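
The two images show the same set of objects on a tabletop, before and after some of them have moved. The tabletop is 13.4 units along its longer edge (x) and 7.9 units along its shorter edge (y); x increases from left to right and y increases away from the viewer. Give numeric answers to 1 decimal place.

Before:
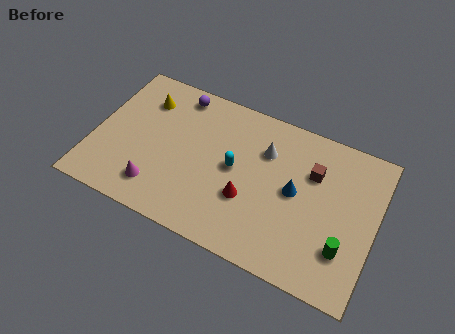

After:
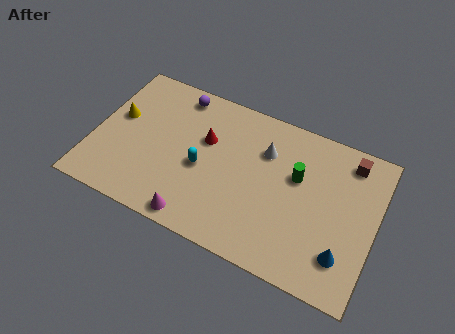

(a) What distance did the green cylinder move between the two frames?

3.7

From (12.1, 2.2) to (9.6, 4.9), the green cylinder covered √(2.5² + 2.7²) ≈ 3.7 units.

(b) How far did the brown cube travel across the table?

2.1

The brown cube was near (10.3, 5.4) before and (11.9, 6.7) after, so it travelled √(1.6² + 1.3²) ≈ 2.1 units.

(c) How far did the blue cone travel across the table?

3.3

From (9.6, 4.1) to (12.1, 1.9), the blue cone covered √(2.5² + 2.2²) ≈ 3.3 units.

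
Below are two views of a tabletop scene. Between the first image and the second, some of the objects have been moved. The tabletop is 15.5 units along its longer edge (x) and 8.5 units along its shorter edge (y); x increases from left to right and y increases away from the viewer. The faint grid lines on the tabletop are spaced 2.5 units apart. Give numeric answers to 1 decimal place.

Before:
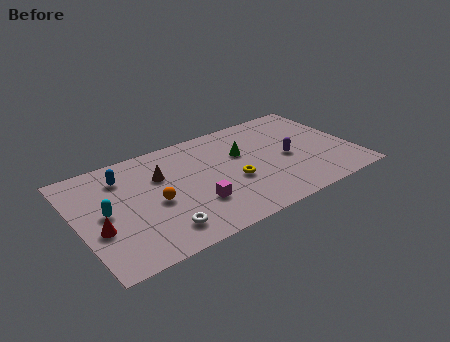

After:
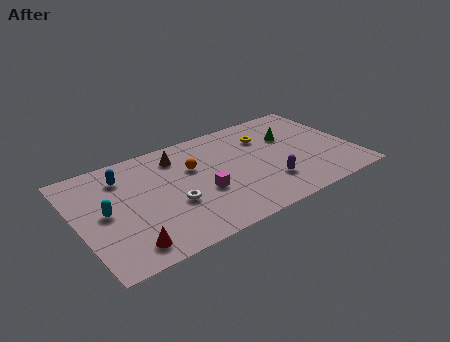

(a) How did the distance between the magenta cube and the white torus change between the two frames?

-0.6

Before: roughly 2.3 units apart; after: 1.7. That's 0.6 units closer together.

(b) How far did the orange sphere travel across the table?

2.9

The orange sphere moved from about (4.2, 3.8) to (6.6, 5.5), a distance of √(2.4² + 1.7²) ≈ 2.9.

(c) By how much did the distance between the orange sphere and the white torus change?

+0.5

They were about 2.2 units apart before and 2.7 after — 0.5 units further apart.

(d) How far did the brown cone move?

1.6

From (4.8, 5.7) to (5.9, 6.8), the brown cone covered √(1.1² + 1.1²) ≈ 1.6 units.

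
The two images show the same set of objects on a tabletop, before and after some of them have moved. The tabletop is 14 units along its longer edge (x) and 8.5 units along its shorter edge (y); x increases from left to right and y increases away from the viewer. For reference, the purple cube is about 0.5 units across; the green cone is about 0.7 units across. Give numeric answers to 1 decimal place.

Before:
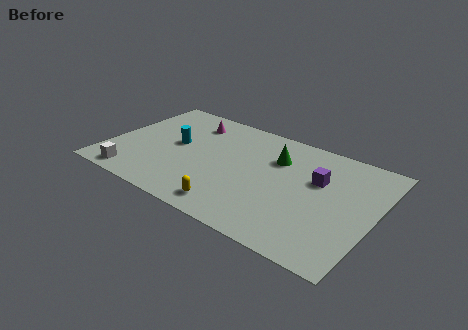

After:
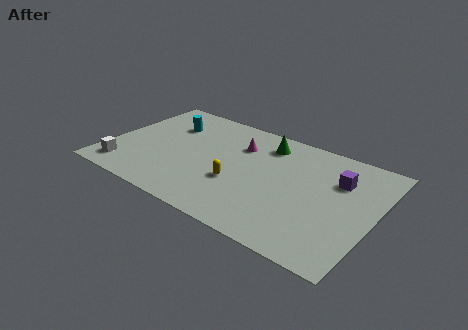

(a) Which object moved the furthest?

the magenta cone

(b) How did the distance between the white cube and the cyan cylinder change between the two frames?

+1.0

The distance was about 3.9 in the first image and 4.9 in the second, so they moved 1.0 units further apart.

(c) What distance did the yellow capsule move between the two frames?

1.9

From (7.1, 1.2) to (7.0, 3.1), the yellow capsule covered √(0.1² + 1.9²) ≈ 1.9 units.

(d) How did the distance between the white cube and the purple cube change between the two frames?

+1.5

The distance was about 10.1 in the first image and 11.6 in the second, so they moved 1.5 units further apart.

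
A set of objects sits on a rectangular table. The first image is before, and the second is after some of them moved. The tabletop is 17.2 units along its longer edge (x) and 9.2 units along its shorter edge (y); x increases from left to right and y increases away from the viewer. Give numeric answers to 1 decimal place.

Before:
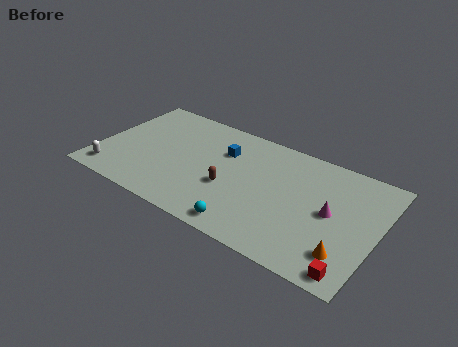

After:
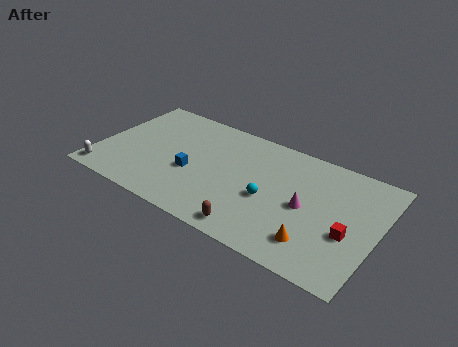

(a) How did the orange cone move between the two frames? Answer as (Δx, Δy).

(-1.8, -0.1)

The orange cone started near (15.6, 2.1) and ended near (13.8, 2.0).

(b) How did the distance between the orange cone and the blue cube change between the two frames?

-1.1

Before: roughly 9.2 units apart; after: 8.1. That's 1.1 units closer together.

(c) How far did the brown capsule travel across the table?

3.1

The brown capsule was near (8.3, 3.6) before and (10.2, 1.1) after, so it travelled √(1.9² + 2.5²) ≈ 3.1 units.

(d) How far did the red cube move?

2.6

The red cube moved from about (16.1, 1.0) to (15.6, 3.6), a distance of √(0.5² + 2.6²) ≈ 2.6.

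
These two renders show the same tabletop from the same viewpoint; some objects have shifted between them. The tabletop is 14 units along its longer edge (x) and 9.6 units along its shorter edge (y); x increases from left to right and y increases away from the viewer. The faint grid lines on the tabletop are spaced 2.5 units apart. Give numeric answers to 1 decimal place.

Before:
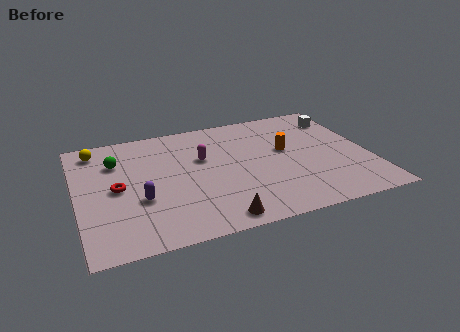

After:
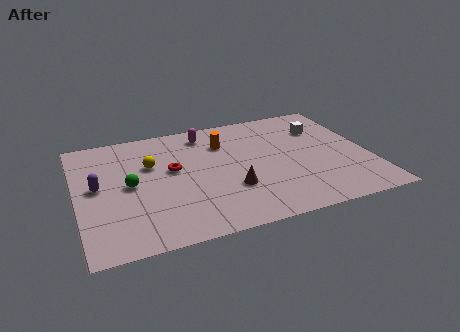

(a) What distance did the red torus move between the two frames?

2.8

From (1.9, 4.7) to (4.6, 5.5), the red torus covered √(2.7² + 0.8²) ≈ 2.8 units.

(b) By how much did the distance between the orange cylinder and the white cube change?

+1.2

They were about 3.6 units apart before and 4.8 after — 1.2 units further apart.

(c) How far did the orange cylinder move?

3.3

The orange cylinder was near (10.1, 5.5) before and (7.2, 7.0) after, so it travelled √(2.9² + 1.5²) ≈ 3.3 units.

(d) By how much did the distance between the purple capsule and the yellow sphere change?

-2.2

Before: roughly 5.0 units apart; after: 2.8. That's 2.2 units closer together.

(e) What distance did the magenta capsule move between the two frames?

2.1

The magenta capsule was near (6.1, 6.0) before and (6.4, 8.1) after, so it travelled √(0.3² + 2.1²) ≈ 2.1 units.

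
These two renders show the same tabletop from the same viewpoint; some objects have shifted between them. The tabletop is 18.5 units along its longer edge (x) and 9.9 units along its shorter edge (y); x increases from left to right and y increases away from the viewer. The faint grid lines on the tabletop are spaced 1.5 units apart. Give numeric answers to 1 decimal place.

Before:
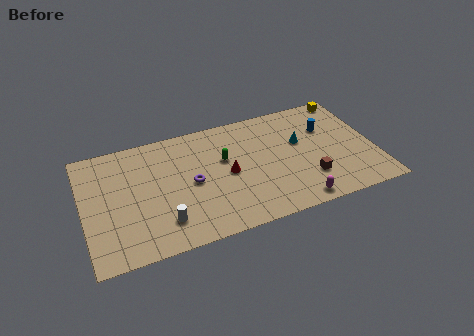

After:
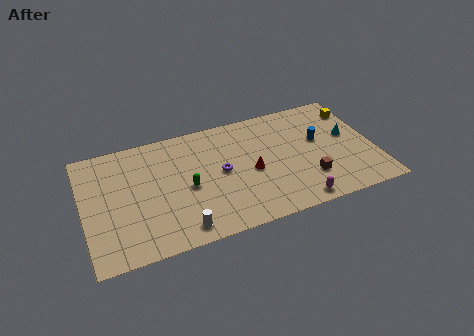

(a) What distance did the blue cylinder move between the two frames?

1.1

The blue cylinder moved from about (15.7, 6.7) to (15.1, 5.8), a distance of √(0.6² + 0.9²) ≈ 1.1.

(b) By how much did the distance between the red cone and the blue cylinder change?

-2.2

The distance was about 6.9 in the first image and 4.7 in the second, so they moved 2.2 units closer together.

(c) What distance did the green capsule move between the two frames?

3.0

The green capsule moved from about (9.0, 6.1) to (6.5, 4.5), a distance of √(2.5² + 1.6²) ≈ 3.0.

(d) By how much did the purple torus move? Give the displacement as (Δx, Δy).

(1.9, 0.3)

The purple torus started near (6.8, 4.8) and ended near (8.7, 5.1).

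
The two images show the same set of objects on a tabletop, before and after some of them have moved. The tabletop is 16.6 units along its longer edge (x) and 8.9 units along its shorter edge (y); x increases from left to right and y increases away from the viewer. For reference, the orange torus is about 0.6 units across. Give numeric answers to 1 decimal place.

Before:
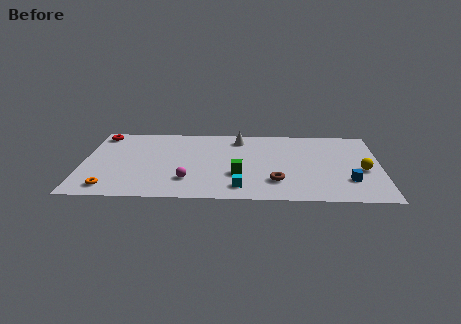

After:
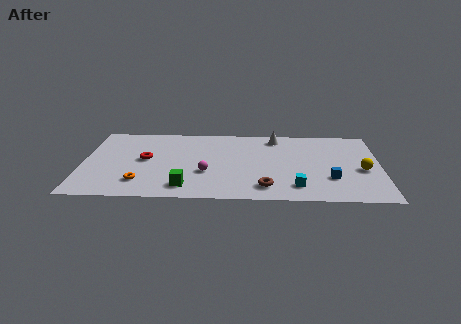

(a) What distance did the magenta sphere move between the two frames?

1.3

The magenta sphere was near (5.9, 2.3) before and (6.9, 3.2) after, so it travelled √(1.0² + 0.9²) ≈ 1.3 units.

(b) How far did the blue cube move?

1.0

The blue cube moved from about (14.8, 2.5) to (13.8, 2.7), a distance of √(1.0² + 0.2²) ≈ 1.0.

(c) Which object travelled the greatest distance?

the red torus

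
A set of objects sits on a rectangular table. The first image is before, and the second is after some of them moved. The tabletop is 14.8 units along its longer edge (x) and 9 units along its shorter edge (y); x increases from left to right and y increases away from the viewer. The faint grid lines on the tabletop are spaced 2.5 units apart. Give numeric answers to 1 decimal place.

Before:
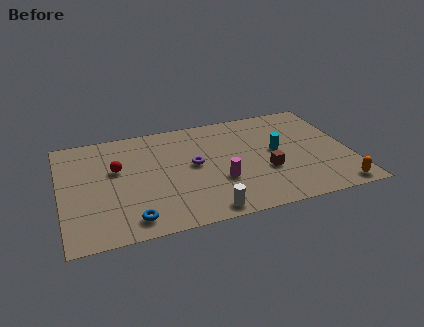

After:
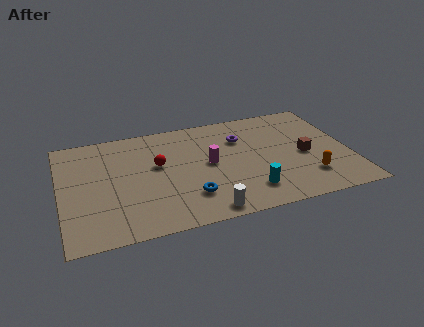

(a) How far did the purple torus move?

3.1

The purple torus was near (6.8, 4.8) before and (9.4, 6.4) after, so it travelled √(2.6² + 1.6²) ≈ 3.1 units.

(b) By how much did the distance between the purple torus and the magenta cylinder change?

+0.4

Before: roughly 2.1 units apart; after: 2.5. That's 0.4 units further apart.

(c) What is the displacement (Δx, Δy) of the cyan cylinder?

(-1.7, -2.9)

The cyan cylinder was at about (11.1, 4.8) and moved to about (9.4, 1.9).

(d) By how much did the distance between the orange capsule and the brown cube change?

-2.3

They were about 4.2 units apart before and 1.9 after — 2.3 units closer together.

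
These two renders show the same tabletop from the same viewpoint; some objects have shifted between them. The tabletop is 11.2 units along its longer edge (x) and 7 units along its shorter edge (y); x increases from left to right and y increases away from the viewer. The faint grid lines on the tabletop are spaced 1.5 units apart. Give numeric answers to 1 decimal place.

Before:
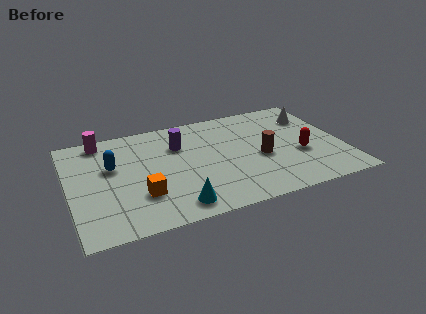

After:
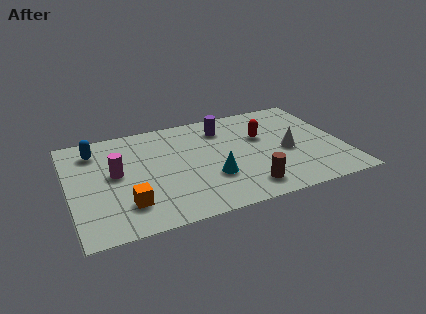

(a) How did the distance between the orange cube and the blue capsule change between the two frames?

+1.6

The distance was about 2.4 in the first image and 4.0 in the second, so they moved 1.6 units further apart.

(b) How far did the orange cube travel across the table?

0.7

The orange cube was near (2.8, 2.1) before and (2.2, 1.7) after, so it travelled √(0.6² + 0.4²) ≈ 0.7 units.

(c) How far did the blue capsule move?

1.4

The blue capsule was near (1.8, 4.3) before and (1.2, 5.6) after, so it travelled √(0.6² + 1.3²) ≈ 1.4 units.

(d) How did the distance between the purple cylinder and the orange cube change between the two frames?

+2.4

They were about 3.3 units apart before and 5.7 after — 2.4 units further apart.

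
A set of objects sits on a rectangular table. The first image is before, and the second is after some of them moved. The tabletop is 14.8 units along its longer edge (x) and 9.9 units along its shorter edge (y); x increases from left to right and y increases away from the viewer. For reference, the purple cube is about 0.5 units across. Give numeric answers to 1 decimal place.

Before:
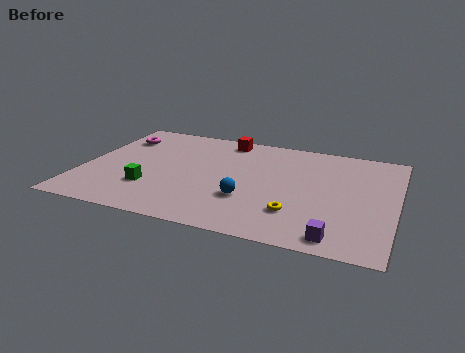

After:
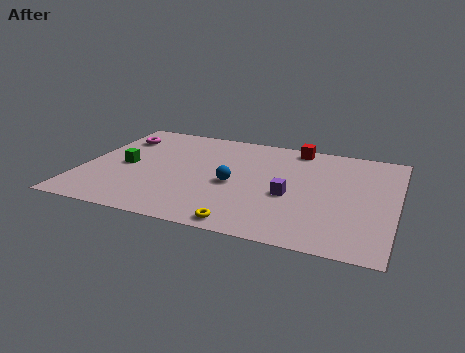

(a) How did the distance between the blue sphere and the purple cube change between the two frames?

-2.1

They were about 4.8 units apart before and 2.7 after — 2.1 units closer together.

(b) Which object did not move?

the magenta torus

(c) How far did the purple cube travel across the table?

3.8

The purple cube was near (12.3, 1.1) before and (9.9, 4.1) after, so it travelled √(2.4² + 3.0²) ≈ 3.8 units.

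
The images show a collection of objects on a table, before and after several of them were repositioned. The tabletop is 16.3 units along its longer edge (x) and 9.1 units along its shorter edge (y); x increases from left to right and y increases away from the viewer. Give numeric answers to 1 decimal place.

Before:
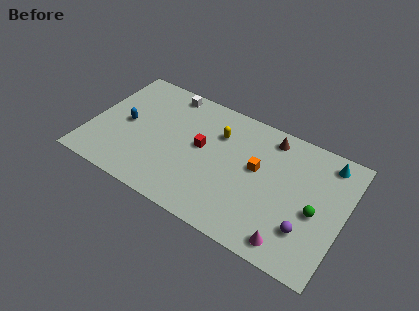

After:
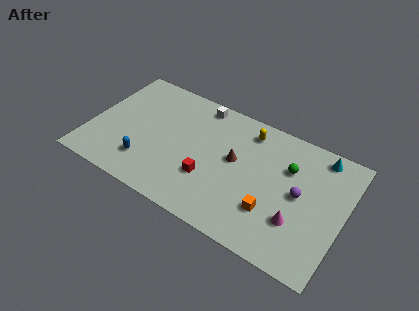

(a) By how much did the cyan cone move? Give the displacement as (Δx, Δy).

(-0.5, 0.2)

From the two frames, the cyan cone sits at roughly (14.9, 7.8) before and (14.4, 8.0) after.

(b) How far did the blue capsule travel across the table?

2.9

The blue capsule was near (2.2, 4.5) before and (3.9, 2.2) after, so it travelled √(1.7² + 2.3²) ≈ 2.9 units.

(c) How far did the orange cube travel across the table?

2.8

The orange cube moved from about (10.7, 5.2) to (12.0, 2.7), a distance of √(1.3² + 2.5²) ≈ 2.8.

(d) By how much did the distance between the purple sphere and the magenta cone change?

+0.4

The distance was about 1.5 in the first image and 1.9 in the second, so they moved 0.4 units further apart.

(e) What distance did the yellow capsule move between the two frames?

2.1

The yellow capsule was near (8.0, 6.5) before and (9.8, 7.6) after, so it travelled √(1.8² + 1.1²) ≈ 2.1 units.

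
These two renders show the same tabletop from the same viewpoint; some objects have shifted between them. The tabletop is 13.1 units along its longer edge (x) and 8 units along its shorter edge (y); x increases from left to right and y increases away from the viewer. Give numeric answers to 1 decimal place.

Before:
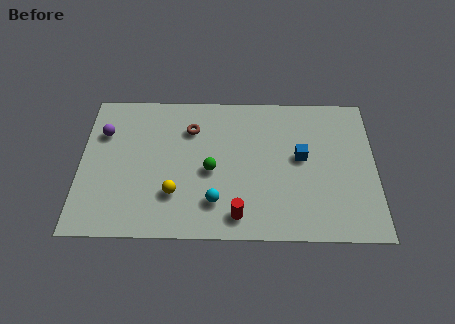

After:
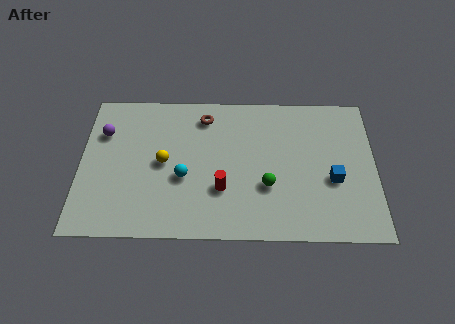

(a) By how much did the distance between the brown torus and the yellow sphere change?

-0.5

The distance was about 3.7 in the first image and 3.2 in the second, so they moved 0.5 units closer together.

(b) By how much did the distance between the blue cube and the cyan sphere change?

+2.1

Before: roughly 4.5 units apart; after: 6.6. That's 2.1 units further apart.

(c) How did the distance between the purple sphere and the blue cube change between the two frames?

+1.6

They were about 8.9 units apart before and 10.5 after — 1.6 units further apart.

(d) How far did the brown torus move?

0.9

The brown torus moved from about (4.9, 5.9) to (5.5, 6.6), a distance of √(0.6² + 0.7²) ≈ 0.9.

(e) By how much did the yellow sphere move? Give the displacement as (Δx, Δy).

(-0.5, 1.7)

The yellow sphere started near (4.2, 2.3) and ended near (3.7, 4.0).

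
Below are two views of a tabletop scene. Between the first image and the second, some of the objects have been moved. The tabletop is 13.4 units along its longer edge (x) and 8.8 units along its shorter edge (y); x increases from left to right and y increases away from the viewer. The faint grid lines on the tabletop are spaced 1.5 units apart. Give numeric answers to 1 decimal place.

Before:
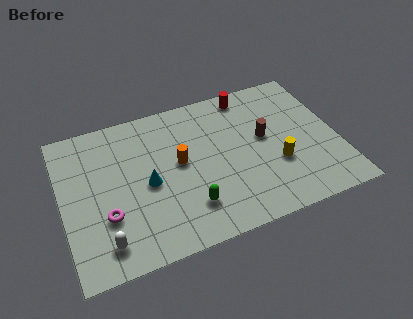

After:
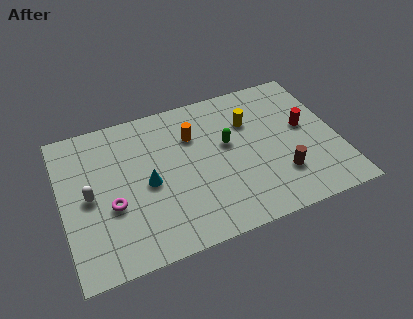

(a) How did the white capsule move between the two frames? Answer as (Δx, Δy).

(-0.5, 2.8)

From the two frames, the white capsule sits at roughly (1.8, 1.5) before and (1.3, 4.3) after.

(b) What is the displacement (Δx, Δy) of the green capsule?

(2.2, 3.0)

From the two frames, the green capsule sits at roughly (5.9, 2.1) before and (8.1, 5.1) after.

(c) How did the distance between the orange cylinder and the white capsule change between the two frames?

+0.4

They were about 5.1 units apart before and 5.5 after — 0.4 units further apart.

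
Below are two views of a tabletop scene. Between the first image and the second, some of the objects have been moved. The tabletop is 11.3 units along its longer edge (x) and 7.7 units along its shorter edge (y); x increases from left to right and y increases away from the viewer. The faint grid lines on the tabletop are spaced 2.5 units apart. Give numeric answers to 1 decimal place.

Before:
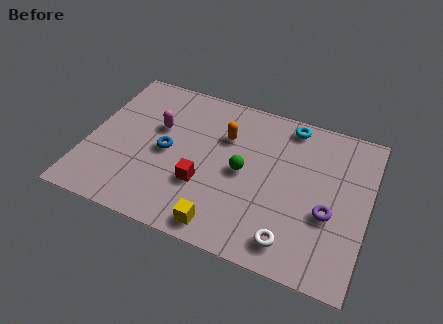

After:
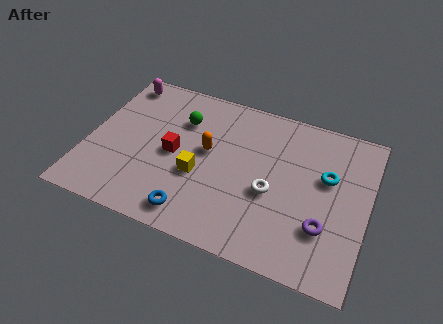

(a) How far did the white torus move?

2.2

The white torus was near (8.5, 1.2) before and (7.5, 3.2) after, so it travelled √(1.0² + 2.0²) ≈ 2.2 units.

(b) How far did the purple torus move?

0.7

The purple torus was near (9.8, 3.0) before and (9.7, 2.3) after, so it travelled √(0.1² + 0.7²) ≈ 0.7 units.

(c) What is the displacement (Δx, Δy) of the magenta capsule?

(-1.8, 1.9)

The magenta capsule started near (2.7, 4.8) and ended near (0.9, 6.7).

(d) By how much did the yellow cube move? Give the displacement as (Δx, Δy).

(-1.2, 2.1)

The yellow cube was at about (5.8, 0.9) and moved to about (4.6, 3.0).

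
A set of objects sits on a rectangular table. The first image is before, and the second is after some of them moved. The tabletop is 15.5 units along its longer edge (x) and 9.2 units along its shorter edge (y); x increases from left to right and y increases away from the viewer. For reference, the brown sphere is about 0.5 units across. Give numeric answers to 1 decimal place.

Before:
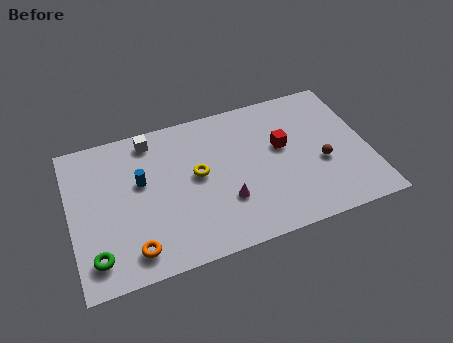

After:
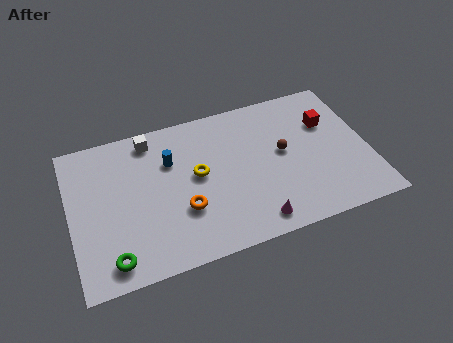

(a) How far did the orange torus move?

3.1

The orange torus was near (3.0, 1.5) before and (5.7, 3.1) after, so it travelled √(2.7² + 1.6²) ≈ 3.1 units.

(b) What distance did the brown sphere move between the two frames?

2.3

The brown sphere moved from about (13.0, 3.7) to (11.1, 5.0), a distance of √(1.9² + 1.3²) ≈ 2.3.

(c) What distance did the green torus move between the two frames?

0.9

The green torus moved from about (1.1, 1.7) to (1.9, 1.3), a distance of √(0.8² + 0.4²) ≈ 0.9.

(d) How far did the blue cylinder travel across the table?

1.8

From (3.7, 5.5) to (5.3, 6.3), the blue cylinder covered √(1.6² + 0.8²) ≈ 1.8 units.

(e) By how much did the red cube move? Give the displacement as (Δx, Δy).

(2.5, 0.8)

From the two frames, the red cube sits at roughly (11.1, 5.4) before and (13.6, 6.2) after.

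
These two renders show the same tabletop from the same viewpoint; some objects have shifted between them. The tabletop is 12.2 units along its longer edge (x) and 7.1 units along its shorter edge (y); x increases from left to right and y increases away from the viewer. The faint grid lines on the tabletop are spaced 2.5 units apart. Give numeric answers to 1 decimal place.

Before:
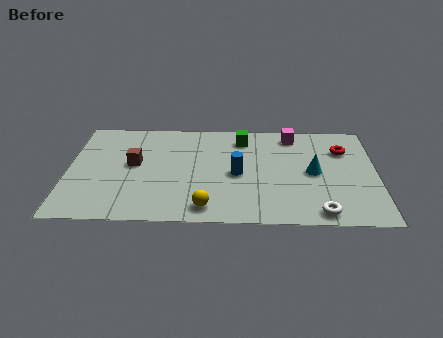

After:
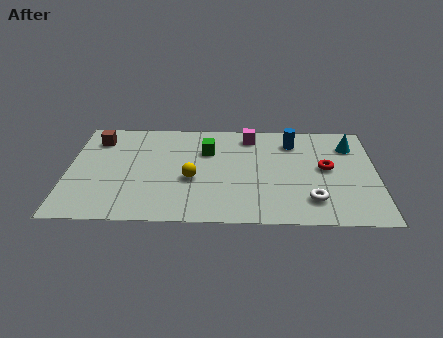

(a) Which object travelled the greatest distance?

the blue cylinder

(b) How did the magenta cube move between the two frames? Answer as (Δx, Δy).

(-1.7, -0.1)

From the two frames, the magenta cube sits at roughly (8.9, 6.1) before and (7.2, 6.0) after.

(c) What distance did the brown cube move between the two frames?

2.3

From (2.6, 3.9) to (1.1, 5.6), the brown cube covered √(1.5² + 1.7²) ≈ 2.3 units.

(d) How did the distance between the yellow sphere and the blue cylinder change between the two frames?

+2.2

They were about 2.6 units apart before and 4.8 after — 2.2 units further apart.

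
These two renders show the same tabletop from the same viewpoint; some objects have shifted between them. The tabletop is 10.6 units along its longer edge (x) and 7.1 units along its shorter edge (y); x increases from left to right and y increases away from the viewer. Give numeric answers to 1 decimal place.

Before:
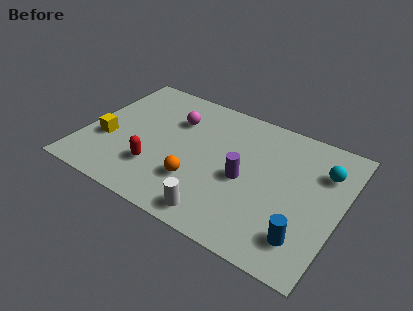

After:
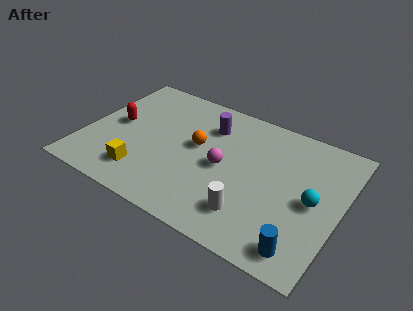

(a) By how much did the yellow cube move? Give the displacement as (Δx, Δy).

(1.7, -1.1)

From the two frames, the yellow cube sits at roughly (1.0, 2.6) before and (2.7, 1.5) after.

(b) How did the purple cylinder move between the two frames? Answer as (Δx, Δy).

(-1.8, 2.1)

The purple cylinder started near (6.7, 3.2) and ended near (4.9, 5.3).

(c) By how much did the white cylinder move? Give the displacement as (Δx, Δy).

(1.2, 0.7)

The white cylinder was at about (6.0, 0.9) and moved to about (7.2, 1.6).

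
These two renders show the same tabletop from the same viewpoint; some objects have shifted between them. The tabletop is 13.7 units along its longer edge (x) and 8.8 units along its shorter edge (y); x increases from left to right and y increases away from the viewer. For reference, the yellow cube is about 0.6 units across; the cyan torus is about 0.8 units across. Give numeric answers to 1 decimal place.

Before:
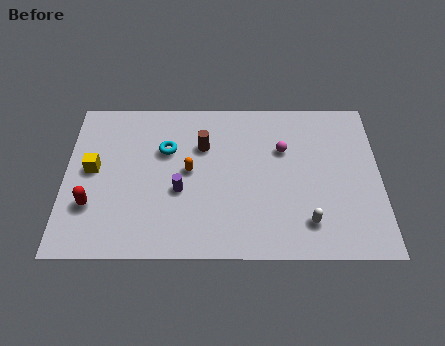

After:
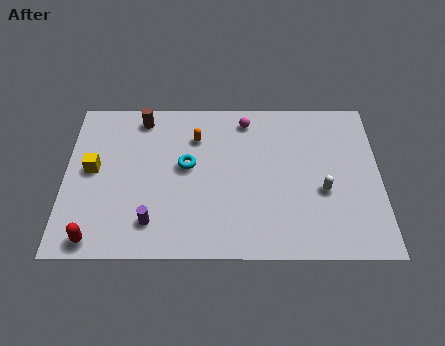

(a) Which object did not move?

the yellow cube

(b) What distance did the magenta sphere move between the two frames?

2.3

The magenta sphere was near (9.5, 5.8) before and (7.9, 7.5) after, so it travelled √(1.6² + 1.7²) ≈ 2.3 units.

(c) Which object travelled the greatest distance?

the brown cylinder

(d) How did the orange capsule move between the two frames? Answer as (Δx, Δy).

(0.3, 1.9)

The orange capsule started near (5.4, 4.6) and ended near (5.7, 6.5).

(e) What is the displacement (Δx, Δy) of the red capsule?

(0.2, -1.8)

The red capsule started near (1.2, 2.7) and ended near (1.4, 0.9).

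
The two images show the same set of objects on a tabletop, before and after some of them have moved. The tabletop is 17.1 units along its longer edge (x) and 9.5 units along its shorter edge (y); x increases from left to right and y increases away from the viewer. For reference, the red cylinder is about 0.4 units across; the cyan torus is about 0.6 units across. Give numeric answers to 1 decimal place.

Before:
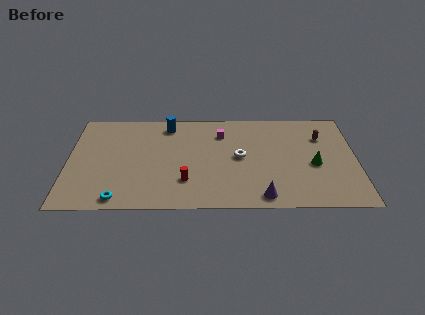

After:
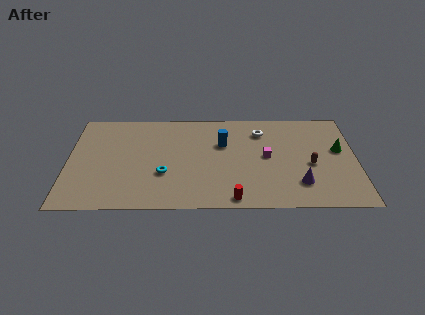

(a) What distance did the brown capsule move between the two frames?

2.8

From (15.1, 6.8) to (14.4, 4.1), the brown capsule covered √(0.7² + 2.7²) ≈ 2.8 units.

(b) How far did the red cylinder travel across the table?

3.3

From (7.0, 2.6) to (9.8, 0.9), the red cylinder covered √(2.8² + 1.7²) ≈ 3.3 units.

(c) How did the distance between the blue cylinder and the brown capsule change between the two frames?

-3.7

The distance was about 9.3 in the first image and 5.6 in the second, so they moved 3.7 units closer together.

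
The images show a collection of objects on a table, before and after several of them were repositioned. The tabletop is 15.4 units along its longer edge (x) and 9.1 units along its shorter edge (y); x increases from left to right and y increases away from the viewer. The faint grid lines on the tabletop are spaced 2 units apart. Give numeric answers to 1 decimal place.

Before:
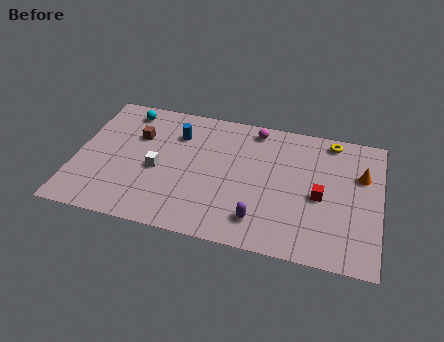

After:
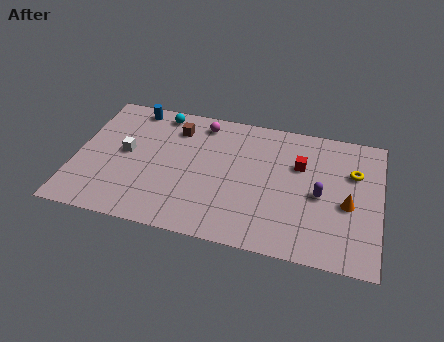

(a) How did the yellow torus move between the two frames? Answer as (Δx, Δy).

(1.2, -2.0)

The yellow torus started near (12.8, 8.1) and ended near (14.0, 6.1).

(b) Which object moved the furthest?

the purple capsule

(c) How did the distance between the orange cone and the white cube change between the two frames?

+0.9

The distance was about 10.4 in the first image and 11.3 in the second, so they moved 0.9 units further apart.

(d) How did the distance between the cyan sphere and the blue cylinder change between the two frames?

-1.5

The distance was about 2.9 in the first image and 1.4 in the second, so they moved 1.5 units closer together.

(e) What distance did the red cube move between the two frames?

2.2

The red cube moved from about (12.4, 4.1) to (11.3, 6.0), a distance of √(1.1² + 1.9²) ≈ 2.2.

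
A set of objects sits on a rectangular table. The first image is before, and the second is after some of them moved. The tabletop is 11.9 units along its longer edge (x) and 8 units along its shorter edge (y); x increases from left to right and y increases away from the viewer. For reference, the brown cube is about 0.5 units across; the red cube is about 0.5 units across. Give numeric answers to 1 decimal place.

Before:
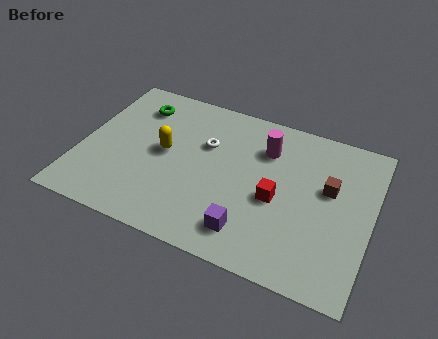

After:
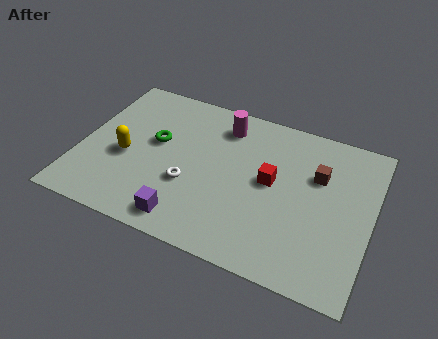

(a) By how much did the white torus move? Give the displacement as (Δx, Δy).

(-0.4, -2.3)

From the two frames, the white torus sits at roughly (5.0, 5.2) before and (4.6, 2.9) after.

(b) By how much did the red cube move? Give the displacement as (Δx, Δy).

(-0.3, 0.8)

From the two frames, the red cube sits at roughly (8.1, 3.5) before and (7.8, 4.3) after.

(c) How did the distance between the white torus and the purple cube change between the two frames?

-2.5

The distance was about 4.3 in the first image and 1.8 in the second, so they moved 2.5 units closer together.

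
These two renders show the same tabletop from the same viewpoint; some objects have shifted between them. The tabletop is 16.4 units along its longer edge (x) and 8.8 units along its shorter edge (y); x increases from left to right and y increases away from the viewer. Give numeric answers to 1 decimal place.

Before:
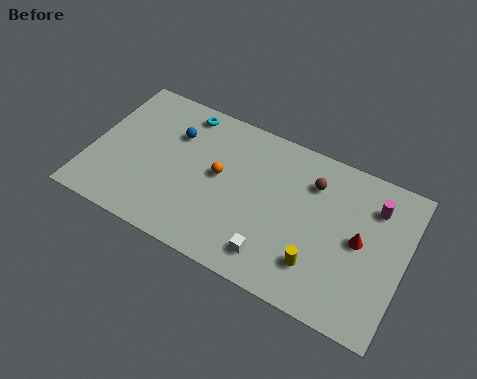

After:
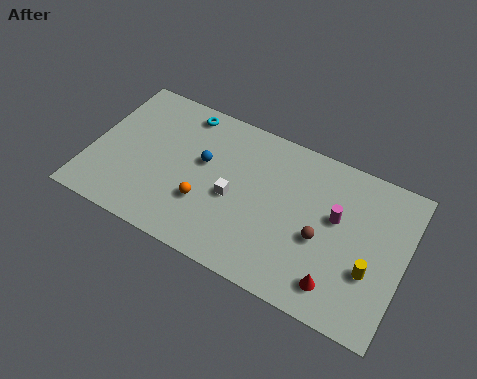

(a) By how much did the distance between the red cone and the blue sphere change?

-1.8

Before: roughly 10.1 units apart; after: 8.3. That's 1.8 units closer together.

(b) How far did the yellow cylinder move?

2.8

From (12.2, 2.2) to (14.8, 3.1), the yellow cylinder covered √(2.6² + 0.9²) ≈ 2.8 units.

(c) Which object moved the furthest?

the white cube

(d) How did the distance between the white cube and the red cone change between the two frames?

+1.1

The distance was about 5.0 in the first image and 6.1 in the second, so they moved 1.1 units further apart.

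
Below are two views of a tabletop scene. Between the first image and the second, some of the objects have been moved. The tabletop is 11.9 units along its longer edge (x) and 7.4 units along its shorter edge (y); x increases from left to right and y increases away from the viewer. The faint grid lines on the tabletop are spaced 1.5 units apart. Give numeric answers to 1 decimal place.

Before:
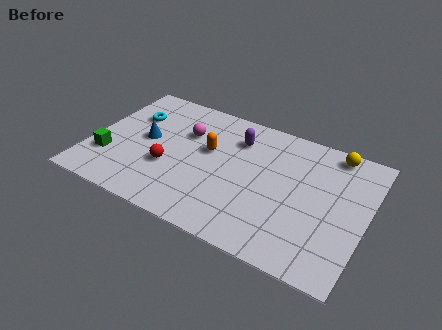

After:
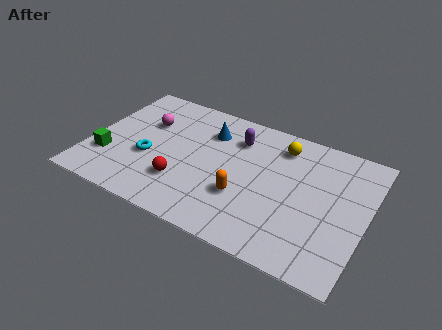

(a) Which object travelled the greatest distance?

the blue cone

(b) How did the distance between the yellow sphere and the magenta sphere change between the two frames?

-0.6

The distance was about 6.5 in the first image and 5.9 in the second, so they moved 0.6 units closer together.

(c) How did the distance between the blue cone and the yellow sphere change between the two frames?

-5.2

The distance was about 8.3 in the first image and 3.1 in the second, so they moved 5.2 units closer together.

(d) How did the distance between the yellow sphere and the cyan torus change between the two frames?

-2.6

Before: roughly 8.8 units apart; after: 6.2. That's 2.6 units closer together.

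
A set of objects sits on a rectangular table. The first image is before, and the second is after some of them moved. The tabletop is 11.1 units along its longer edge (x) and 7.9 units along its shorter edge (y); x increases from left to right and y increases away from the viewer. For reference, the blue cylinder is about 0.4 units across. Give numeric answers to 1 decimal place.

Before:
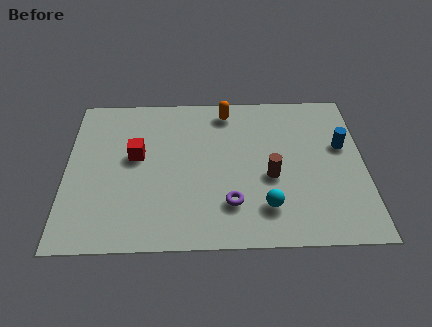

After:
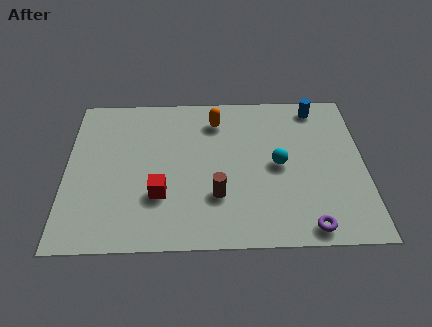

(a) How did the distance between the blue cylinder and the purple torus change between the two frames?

+1.1

Before: roughly 5.0 units apart; after: 6.1. That's 1.1 units further apart.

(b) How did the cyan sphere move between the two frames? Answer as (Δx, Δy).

(0.5, 2.1)

The cyan sphere was at about (7.4, 1.8) and moved to about (7.9, 3.9).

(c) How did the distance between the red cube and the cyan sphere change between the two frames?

-0.9

The distance was about 5.5 in the first image and 4.6 in the second, so they moved 0.9 units closer together.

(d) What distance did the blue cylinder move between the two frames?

2.3

The blue cylinder was near (10.3, 4.8) before and (9.4, 6.9) after, so it travelled √(0.9² + 2.1²) ≈ 2.3 units.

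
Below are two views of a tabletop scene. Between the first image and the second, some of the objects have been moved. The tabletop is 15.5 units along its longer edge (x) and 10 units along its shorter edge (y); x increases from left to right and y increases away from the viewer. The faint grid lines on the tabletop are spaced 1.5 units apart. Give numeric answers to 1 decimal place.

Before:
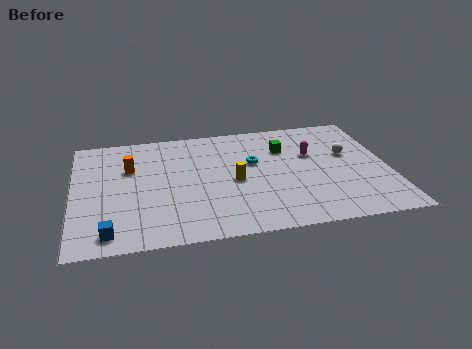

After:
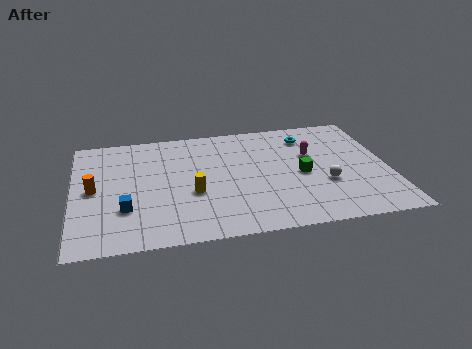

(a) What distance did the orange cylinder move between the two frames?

2.4

The orange cylinder was near (2.8, 6.6) before and (1.0, 5.0) after, so it travelled √(1.8² + 1.6²) ≈ 2.4 units.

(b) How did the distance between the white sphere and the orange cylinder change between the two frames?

+0.6

Before: roughly 10.8 units apart; after: 11.4. That's 0.6 units further apart.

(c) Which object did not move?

the magenta capsule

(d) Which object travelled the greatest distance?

the cyan torus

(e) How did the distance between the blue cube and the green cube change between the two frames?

-1.7

They were about 10.5 units apart before and 8.8 after — 1.7 units closer together.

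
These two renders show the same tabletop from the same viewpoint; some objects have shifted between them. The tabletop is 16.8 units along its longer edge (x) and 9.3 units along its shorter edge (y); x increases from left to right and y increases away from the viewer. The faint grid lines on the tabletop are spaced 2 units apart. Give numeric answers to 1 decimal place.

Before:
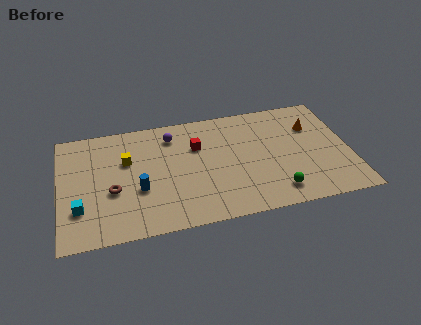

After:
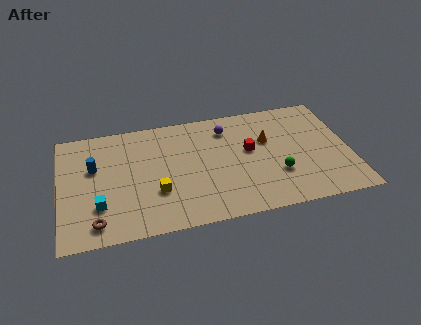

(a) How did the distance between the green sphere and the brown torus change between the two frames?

+1.1

Before: roughly 9.5 units apart; after: 10.6. That's 1.1 units further apart.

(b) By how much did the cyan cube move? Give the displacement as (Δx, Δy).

(1.1, 0.0)

From the two frames, the cyan cube sits at roughly (1.1, 2.7) before and (2.2, 2.7) after.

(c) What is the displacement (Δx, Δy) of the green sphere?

(0.2, 1.4)

The green sphere was at about (12.3, 1.6) and moved to about (12.5, 3.0).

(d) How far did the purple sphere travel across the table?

3.2

The purple sphere was near (6.6, 7.5) before and (9.8, 7.4) after, so it travelled √(3.2² + 0.1²) ≈ 3.2 units.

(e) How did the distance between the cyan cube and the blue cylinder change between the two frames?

-0.4

The distance was about 3.5 in the first image and 3.1 in the second, so they moved 0.4 units closer together.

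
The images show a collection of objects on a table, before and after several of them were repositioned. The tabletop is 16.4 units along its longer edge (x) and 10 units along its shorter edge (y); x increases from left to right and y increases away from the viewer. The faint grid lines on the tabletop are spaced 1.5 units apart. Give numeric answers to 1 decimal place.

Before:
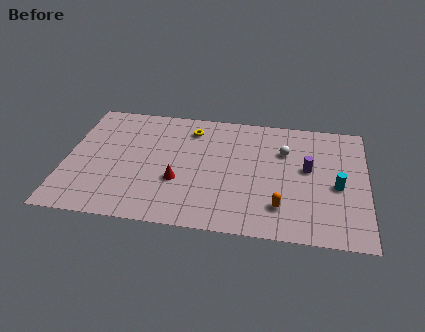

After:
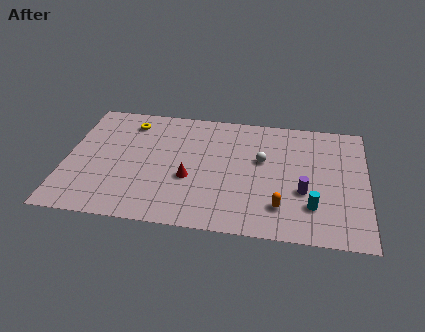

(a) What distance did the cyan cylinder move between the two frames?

2.2

The cyan cylinder was near (14.8, 4.4) before and (13.5, 2.6) after, so it travelled √(1.3² + 1.8²) ≈ 2.2 units.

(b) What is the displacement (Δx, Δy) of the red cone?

(0.6, 0.3)

The red cone started near (6.2, 3.6) and ended near (6.8, 3.9).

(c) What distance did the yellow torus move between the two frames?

3.4

The yellow torus was near (6.7, 8.1) before and (3.3, 8.2) after, so it travelled √(3.4² + 0.1²) ≈ 3.4 units.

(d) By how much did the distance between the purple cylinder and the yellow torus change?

+3.7

They were about 7.0 units apart before and 10.7 after — 3.7 units further apart.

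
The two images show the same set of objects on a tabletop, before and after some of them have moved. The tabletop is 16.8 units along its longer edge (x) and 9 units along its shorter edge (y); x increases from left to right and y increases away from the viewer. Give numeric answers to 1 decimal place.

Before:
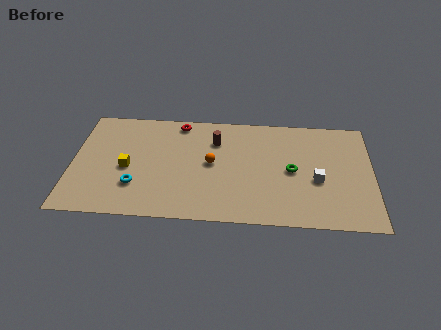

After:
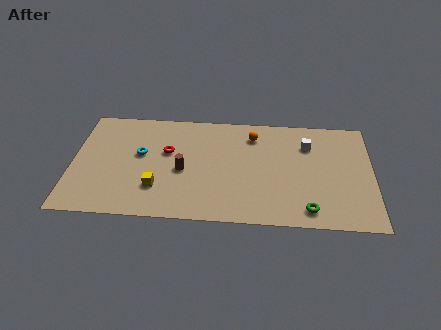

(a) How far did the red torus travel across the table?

2.6

From (5.9, 8.0) to (5.3, 5.5), the red torus covered √(0.6² + 2.5²) ≈ 2.6 units.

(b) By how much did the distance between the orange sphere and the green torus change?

+2.2

They were about 4.5 units apart before and 6.7 after — 2.2 units further apart.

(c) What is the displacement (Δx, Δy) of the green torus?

(0.9, -3.1)

The green torus started near (12.3, 4.4) and ended near (13.2, 1.3).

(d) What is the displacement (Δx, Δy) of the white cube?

(-0.5, 2.9)

From the two frames, the white cube sits at roughly (13.7, 3.7) before and (13.2, 6.6) after.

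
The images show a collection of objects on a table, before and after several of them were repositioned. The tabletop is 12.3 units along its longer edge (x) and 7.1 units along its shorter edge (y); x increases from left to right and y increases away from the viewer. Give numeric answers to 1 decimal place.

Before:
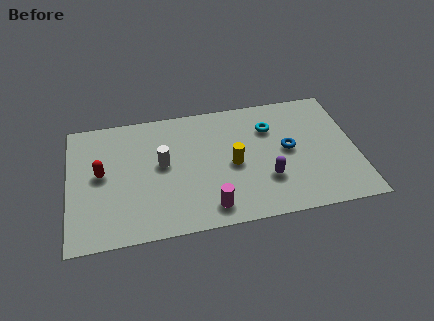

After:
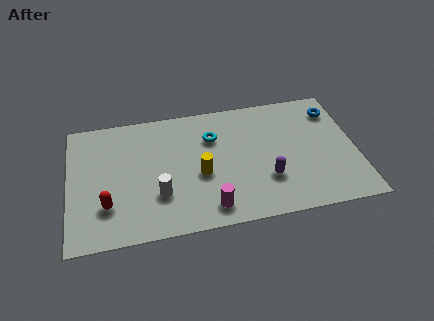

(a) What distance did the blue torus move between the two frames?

2.8

The blue torus moved from about (9.4, 3.7) to (11.5, 5.6), a distance of √(2.1² + 1.9²) ≈ 2.8.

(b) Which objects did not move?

the purple capsule and the magenta cylinder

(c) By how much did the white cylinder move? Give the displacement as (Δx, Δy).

(-0.2, -1.7)

The white cylinder was at about (4.0, 3.9) and moved to about (3.8, 2.2).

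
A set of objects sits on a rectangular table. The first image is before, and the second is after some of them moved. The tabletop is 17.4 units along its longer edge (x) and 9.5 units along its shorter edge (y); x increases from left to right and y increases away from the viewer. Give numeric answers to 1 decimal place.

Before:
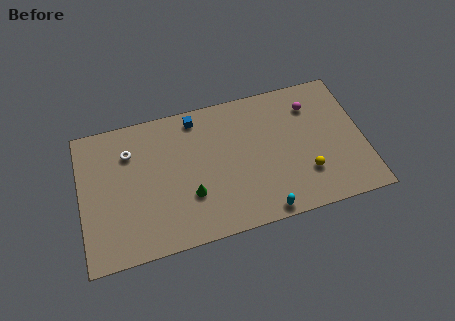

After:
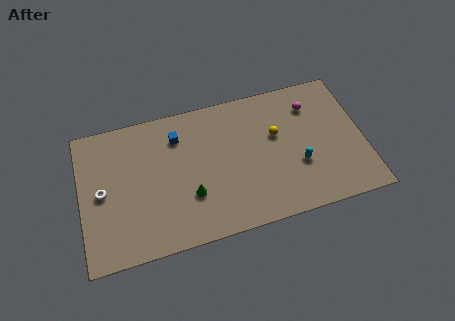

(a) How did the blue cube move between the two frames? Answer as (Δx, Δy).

(-1.2, -1.0)

The blue cube was at about (7.3, 8.3) and moved to about (6.1, 7.3).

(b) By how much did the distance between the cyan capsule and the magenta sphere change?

-3.3

They were about 7.4 units apart before and 4.1 after — 3.3 units closer together.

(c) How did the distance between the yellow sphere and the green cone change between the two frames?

-1.0

They were about 7.1 units apart before and 6.1 after — 1.0 units closer together.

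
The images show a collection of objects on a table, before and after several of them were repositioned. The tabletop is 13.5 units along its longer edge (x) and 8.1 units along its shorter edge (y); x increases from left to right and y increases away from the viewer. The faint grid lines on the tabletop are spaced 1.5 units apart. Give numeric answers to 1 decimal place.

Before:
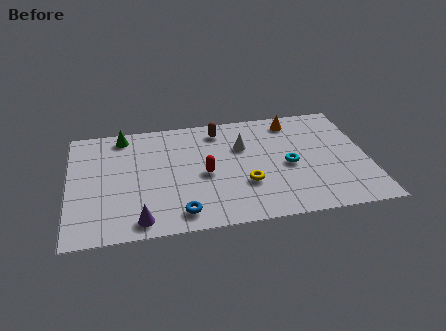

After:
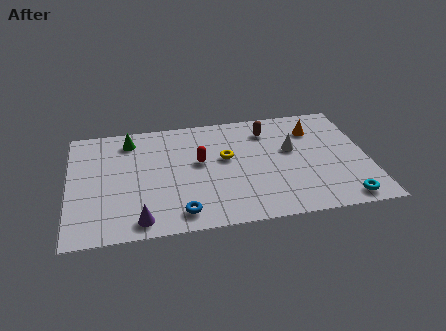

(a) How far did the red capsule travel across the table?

0.9

The red capsule moved from about (6.1, 3.7) to (5.9, 4.6), a distance of √(0.2² + 0.9²) ≈ 0.9.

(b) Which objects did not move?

the purple cone and the blue torus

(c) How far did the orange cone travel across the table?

1.2

From (10.3, 6.9) to (11.2, 6.1), the orange cone covered √(0.9² + 0.8²) ≈ 1.2 units.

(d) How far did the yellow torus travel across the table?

2.2

The yellow torus moved from about (7.9, 2.7) to (7.1, 4.7), a distance of √(0.8² + 2.0²) ≈ 2.2.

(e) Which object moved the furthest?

the cyan torus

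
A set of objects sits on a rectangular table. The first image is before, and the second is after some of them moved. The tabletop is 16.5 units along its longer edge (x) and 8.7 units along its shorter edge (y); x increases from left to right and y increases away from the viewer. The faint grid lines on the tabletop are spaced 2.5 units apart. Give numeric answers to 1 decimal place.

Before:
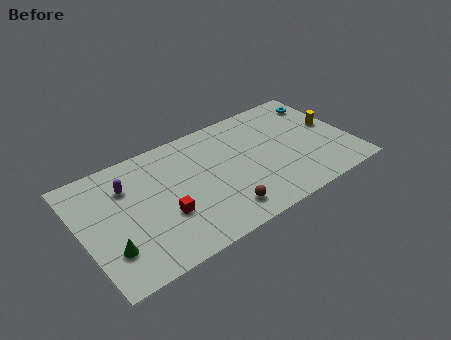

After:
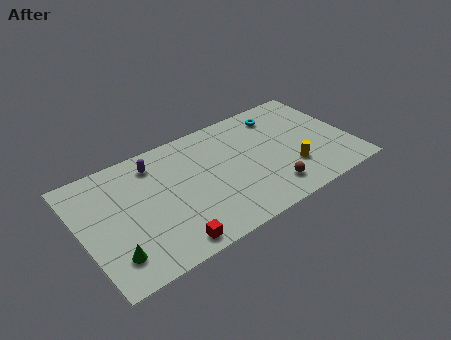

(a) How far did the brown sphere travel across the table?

3.0

The brown sphere was near (8.1, 1.6) before and (11.1, 1.7) after, so it travelled √(3.0² + 0.1²) ≈ 3.0 units.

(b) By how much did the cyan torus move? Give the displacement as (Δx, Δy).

(-2.7, 0.1)

The cyan torus started near (15.4, 7.0) and ended near (12.7, 7.1).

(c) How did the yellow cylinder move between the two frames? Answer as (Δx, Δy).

(-3.0, -2.2)

The yellow cylinder started near (15.6, 4.8) and ended near (12.6, 2.6).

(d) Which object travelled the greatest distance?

the yellow cylinder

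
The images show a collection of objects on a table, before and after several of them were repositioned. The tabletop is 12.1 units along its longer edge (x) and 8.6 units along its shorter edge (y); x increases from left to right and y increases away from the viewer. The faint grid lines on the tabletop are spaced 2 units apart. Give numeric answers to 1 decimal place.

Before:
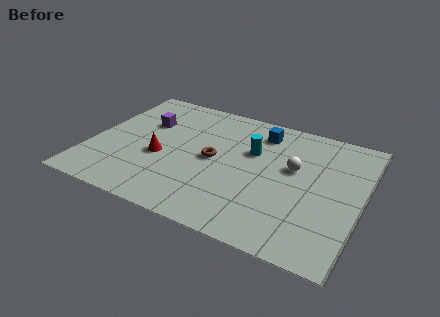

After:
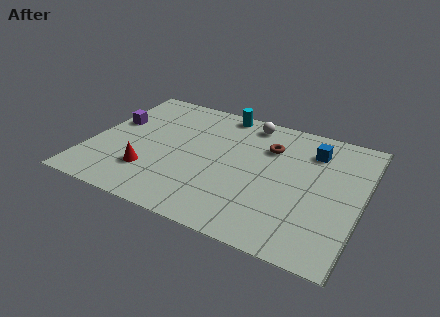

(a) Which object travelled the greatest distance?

the white sphere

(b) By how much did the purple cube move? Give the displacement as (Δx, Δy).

(-1.4, -0.5)

The purple cube started near (2.2, 5.7) and ended near (0.8, 5.2).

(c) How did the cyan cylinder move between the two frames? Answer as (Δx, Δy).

(-1.7, 2.3)

The cyan cylinder was at about (7.1, 5.5) and moved to about (5.4, 7.8).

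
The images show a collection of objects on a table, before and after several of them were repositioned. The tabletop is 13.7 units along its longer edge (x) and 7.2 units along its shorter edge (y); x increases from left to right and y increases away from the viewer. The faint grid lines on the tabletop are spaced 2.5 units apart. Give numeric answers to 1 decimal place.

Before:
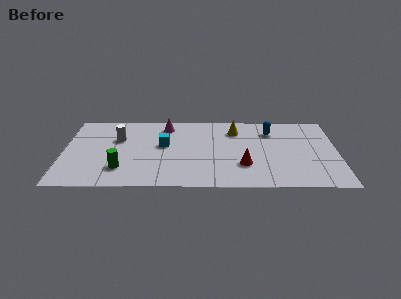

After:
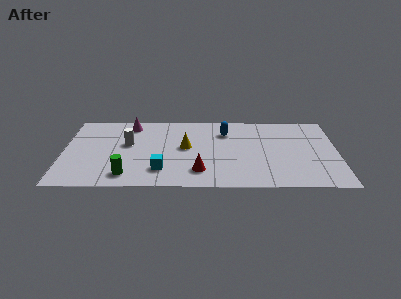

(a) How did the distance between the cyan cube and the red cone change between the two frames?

-2.5

Before: roughly 4.4 units apart; after: 1.9. That's 2.5 units closer together.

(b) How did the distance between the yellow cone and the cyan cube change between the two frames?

-1.4

The distance was about 3.9 in the first image and 2.5 in the second, so they moved 1.4 units closer together.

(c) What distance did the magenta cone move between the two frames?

1.8

From (5.1, 6.0) to (3.3, 6.1), the magenta cone covered √(1.8² + 0.1²) ≈ 1.8 units.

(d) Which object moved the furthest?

the yellow cone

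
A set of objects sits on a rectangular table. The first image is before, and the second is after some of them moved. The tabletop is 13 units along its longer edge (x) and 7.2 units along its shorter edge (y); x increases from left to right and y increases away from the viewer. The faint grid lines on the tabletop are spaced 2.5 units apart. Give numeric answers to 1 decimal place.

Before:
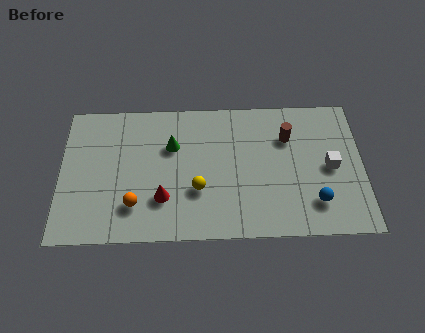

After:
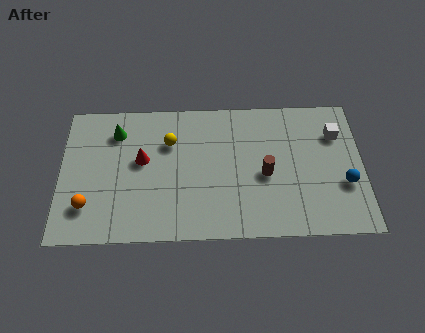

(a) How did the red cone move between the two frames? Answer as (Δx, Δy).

(-0.9, 2.0)

The red cone started near (4.4, 2.1) and ended near (3.5, 4.1).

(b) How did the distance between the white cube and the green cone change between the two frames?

+2.6

Before: roughly 6.9 units apart; after: 9.5. That's 2.6 units further apart.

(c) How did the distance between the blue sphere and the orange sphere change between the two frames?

+3.3

Before: roughly 7.7 units apart; after: 11.0. That's 3.3 units further apart.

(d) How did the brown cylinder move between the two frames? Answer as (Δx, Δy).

(-1.0, -1.9)

The brown cylinder was at about (9.8, 5.1) and moved to about (8.8, 3.2).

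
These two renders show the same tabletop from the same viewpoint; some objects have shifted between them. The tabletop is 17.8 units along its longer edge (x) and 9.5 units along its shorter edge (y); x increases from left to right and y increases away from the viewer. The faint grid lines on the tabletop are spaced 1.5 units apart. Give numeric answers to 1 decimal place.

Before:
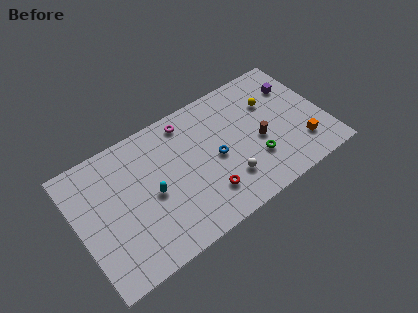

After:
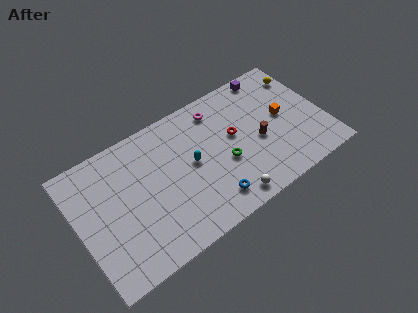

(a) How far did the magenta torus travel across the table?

2.2

From (8.4, 8.2) to (10.6, 7.9), the magenta torus covered √(2.2² + 0.3²) ≈ 2.2 units.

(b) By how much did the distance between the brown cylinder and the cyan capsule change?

-2.9

The distance was about 7.8 in the first image and 4.9 in the second, so they moved 2.9 units closer together.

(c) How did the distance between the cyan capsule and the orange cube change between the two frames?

-4.0

They were about 10.8 units apart before and 6.8 after — 4.0 units closer together.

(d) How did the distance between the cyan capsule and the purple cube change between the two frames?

-3.9

The distance was about 11.3 in the first image and 7.4 in the second, so they moved 3.9 units closer together.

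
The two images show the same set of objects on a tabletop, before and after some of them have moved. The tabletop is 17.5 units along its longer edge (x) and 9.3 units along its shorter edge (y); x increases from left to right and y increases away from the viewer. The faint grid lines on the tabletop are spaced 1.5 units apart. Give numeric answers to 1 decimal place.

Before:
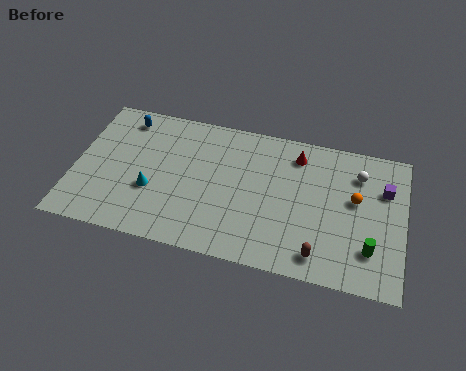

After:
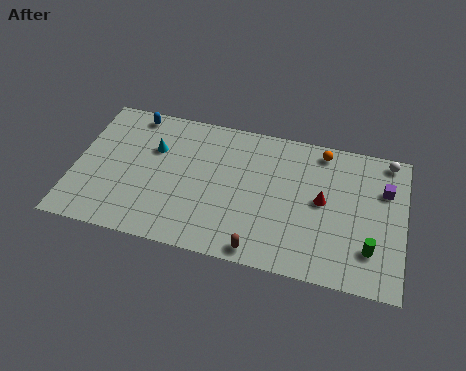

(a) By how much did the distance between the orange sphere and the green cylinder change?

+3.3

Before: roughly 3.1 units apart; after: 6.4. That's 3.3 units further apart.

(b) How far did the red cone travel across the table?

3.1

The red cone moved from about (11.7, 7.6) to (13.2, 4.9), a distance of √(1.5² + 2.7²) ≈ 3.1.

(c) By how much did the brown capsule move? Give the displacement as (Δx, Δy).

(-3.1, -0.5)

From the two frames, the brown capsule sits at roughly (13.2, 1.4) before and (10.1, 0.9) after.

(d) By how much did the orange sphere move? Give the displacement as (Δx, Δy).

(-1.9, 2.8)

The orange sphere started near (14.9, 5.4) and ended near (13.0, 8.2).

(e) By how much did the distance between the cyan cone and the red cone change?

+0.6

Before: roughly 8.6 units apart; after: 9.2. That's 0.6 units further apart.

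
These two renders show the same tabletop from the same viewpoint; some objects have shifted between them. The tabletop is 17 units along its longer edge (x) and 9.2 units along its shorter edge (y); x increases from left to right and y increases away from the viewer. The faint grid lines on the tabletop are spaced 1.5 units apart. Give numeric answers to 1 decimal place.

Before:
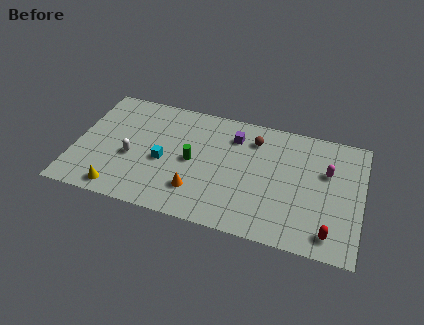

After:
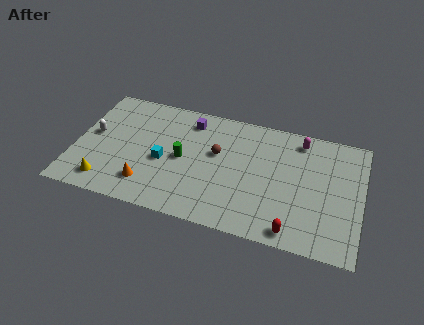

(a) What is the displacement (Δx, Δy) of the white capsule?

(-2.4, 1.2)

From the two frames, the white capsule sits at roughly (3.4, 3.8) before and (1.0, 5.0) after.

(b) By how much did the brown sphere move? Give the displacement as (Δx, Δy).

(-2.1, -1.7)

The brown sphere started near (10.5, 7.2) and ended near (8.4, 5.5).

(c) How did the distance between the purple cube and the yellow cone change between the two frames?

-1.2

Before: roughly 8.8 units apart; after: 7.6. That's 1.2 units closer together.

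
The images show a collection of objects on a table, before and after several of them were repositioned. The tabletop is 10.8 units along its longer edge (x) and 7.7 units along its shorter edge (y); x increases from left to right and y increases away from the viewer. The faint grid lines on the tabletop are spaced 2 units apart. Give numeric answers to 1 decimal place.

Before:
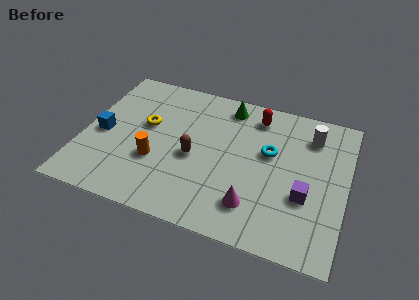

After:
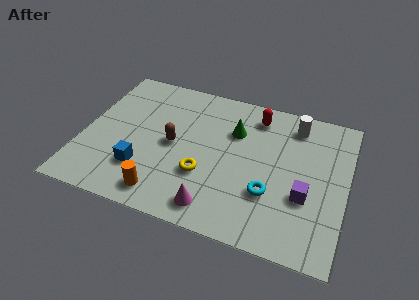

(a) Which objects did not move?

the red capsule and the purple cube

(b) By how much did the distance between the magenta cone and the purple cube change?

+1.6

They were about 2.3 units apart before and 3.9 after — 1.6 units further apart.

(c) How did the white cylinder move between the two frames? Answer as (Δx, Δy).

(-0.7, 0.4)

The white cylinder was at about (9.2, 6.0) and moved to about (8.5, 6.4).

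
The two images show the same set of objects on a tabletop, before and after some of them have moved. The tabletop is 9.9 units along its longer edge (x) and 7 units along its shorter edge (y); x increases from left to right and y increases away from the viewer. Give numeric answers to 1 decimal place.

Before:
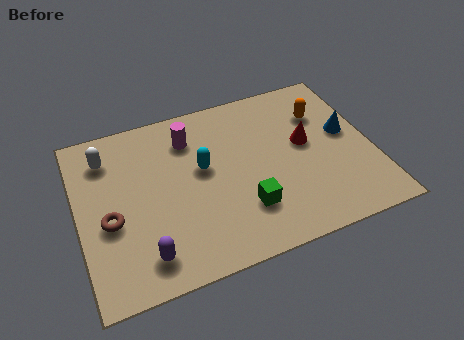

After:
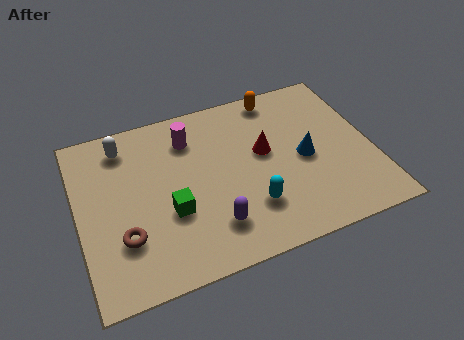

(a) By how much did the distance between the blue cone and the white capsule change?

-1.8

They were about 8.2 units apart before and 6.4 after — 1.8 units closer together.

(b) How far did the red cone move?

1.4

The red cone was near (7.7, 3.9) before and (6.3, 4.0) after, so it travelled √(1.4² + 0.1²) ≈ 1.4 units.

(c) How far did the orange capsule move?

1.8

The orange capsule moved from about (8.4, 5.0) to (7.0, 6.2), a distance of √(1.4² + 1.2²) ≈ 1.8.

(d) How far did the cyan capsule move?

2.5

The cyan capsule was near (4.2, 4.0) before and (5.6, 1.9) after, so it travelled √(1.4² + 2.1²) ≈ 2.5 units.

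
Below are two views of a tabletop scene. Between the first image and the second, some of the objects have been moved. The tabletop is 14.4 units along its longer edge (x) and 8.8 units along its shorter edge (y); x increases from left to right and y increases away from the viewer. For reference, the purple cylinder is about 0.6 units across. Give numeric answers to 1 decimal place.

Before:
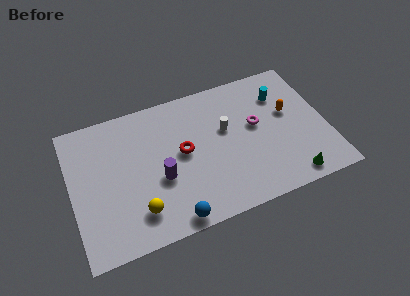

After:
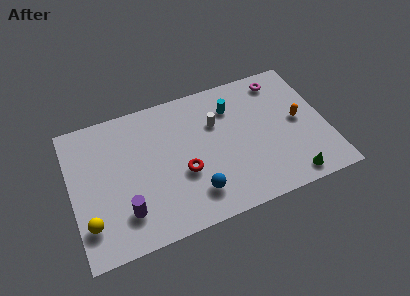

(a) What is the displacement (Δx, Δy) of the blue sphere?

(1.4, 1.1)

The blue sphere was at about (5.3, 0.8) and moved to about (6.7, 1.9).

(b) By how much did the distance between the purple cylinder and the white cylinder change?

+2.4

They were about 4.3 units apart before and 6.7 after — 2.4 units further apart.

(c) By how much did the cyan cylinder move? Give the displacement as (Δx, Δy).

(-2.8, 0.1)

The cyan cylinder started near (12.1, 6.5) and ended near (9.3, 6.6).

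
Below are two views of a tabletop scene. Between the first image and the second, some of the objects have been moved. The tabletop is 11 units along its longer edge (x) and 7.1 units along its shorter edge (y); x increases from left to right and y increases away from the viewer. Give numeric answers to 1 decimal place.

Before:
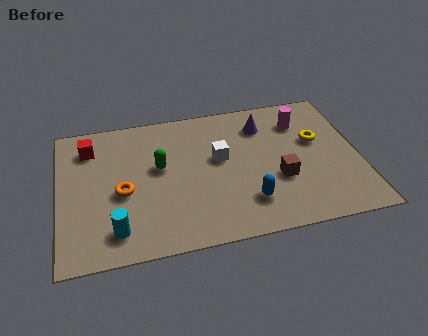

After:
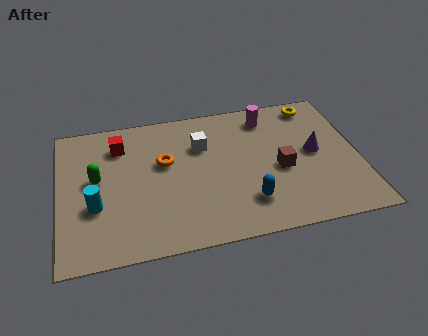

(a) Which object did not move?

the blue capsule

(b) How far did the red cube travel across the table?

1.1

From (1.2, 5.6) to (2.3, 5.5), the red cube covered √(1.1² + 0.1²) ≈ 1.1 units.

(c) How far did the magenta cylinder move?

1.3

The magenta cylinder was near (9.0, 5.4) before and (7.8, 5.9) after, so it travelled √(1.2² + 0.5²) ≈ 1.3 units.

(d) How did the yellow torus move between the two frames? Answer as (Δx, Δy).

(0.1, 1.9)

From the two frames, the yellow torus sits at roughly (9.5, 4.3) before and (9.6, 6.2) after.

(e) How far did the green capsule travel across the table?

2.3

From (3.7, 4.1) to (1.4, 3.9), the green capsule covered √(2.3² + 0.2²) ≈ 2.3 units.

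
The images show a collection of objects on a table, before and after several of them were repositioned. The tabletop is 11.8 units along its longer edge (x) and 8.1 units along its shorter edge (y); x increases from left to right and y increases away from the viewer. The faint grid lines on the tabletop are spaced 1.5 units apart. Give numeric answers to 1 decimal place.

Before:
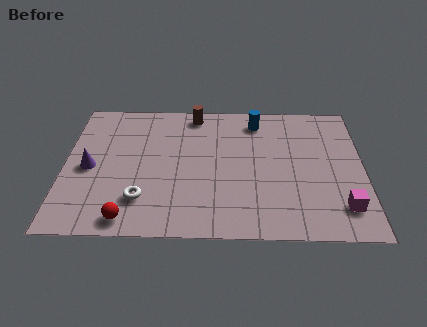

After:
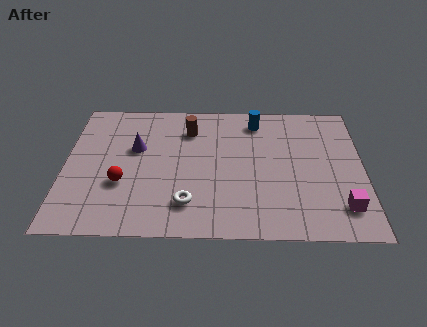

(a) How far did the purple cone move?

2.2

The purple cone was near (1.0, 3.8) before and (2.8, 5.0) after, so it travelled √(1.8² + 1.2²) ≈ 2.2 units.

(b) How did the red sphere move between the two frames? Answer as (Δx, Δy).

(-0.3, 2.0)

The red sphere started near (2.6, 0.9) and ended near (2.3, 2.9).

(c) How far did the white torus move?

1.8

From (3.1, 2.0) to (4.9, 1.8), the white torus covered √(1.8² + 0.2²) ≈ 1.8 units.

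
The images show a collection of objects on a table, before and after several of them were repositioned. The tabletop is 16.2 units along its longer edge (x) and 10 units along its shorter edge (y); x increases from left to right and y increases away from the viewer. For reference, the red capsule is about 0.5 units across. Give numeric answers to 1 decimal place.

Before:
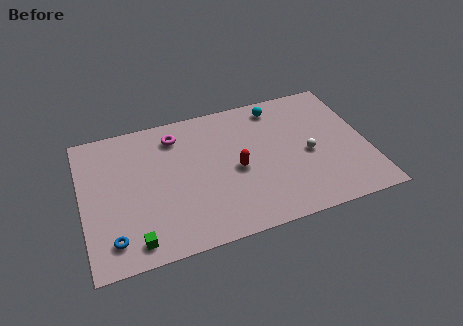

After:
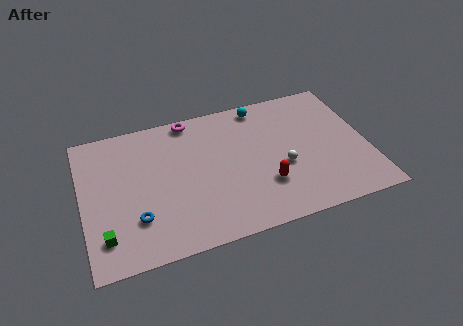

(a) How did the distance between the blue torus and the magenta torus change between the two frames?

-0.3

They were about 7.5 units apart before and 7.2 after — 0.3 units closer together.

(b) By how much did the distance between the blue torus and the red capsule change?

-0.4

The distance was about 7.7 in the first image and 7.3 in the second, so they moved 0.4 units closer together.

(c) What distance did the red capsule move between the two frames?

2.2

From (8.7, 4.6) to (10.2, 3.0), the red capsule covered √(1.5² + 1.6²) ≈ 2.2 units.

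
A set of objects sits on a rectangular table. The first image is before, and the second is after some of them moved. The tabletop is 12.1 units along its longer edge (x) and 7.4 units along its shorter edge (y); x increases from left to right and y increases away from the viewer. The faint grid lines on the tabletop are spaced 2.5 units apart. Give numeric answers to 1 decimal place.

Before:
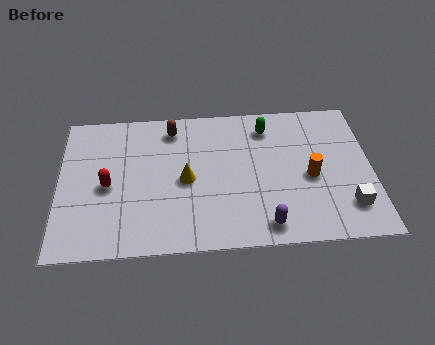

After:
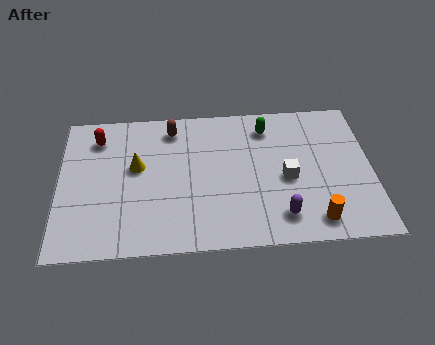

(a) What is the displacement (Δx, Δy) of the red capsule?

(-0.4, 2.5)

From the two frames, the red capsule sits at roughly (1.9, 3.4) before and (1.5, 5.9) after.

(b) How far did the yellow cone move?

2.1

The yellow cone moved from about (4.9, 3.5) to (3.0, 4.3), a distance of √(1.9² + 0.8²) ≈ 2.1.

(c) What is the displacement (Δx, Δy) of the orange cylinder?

(0.1, -2.2)

The orange cylinder started near (9.7, 3.3) and ended near (9.8, 1.1).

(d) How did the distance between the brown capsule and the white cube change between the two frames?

-2.8

The distance was about 8.1 in the first image and 5.3 in the second, so they moved 2.8 units closer together.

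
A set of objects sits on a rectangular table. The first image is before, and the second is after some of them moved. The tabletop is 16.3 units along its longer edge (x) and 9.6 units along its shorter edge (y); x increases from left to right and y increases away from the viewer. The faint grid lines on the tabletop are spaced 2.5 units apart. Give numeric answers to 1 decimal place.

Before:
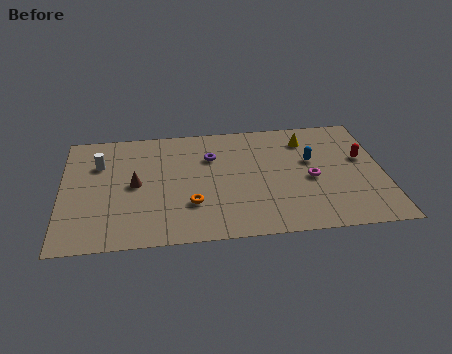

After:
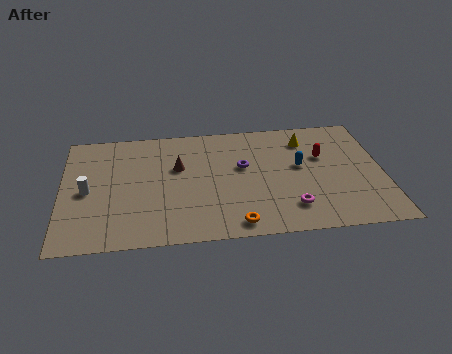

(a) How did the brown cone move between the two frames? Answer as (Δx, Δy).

(2.2, 1.2)

From the two frames, the brown cone sits at roughly (3.7, 4.8) before and (5.9, 6.0) after.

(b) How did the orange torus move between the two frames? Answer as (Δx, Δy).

(2.2, -1.8)

The orange torus was at about (6.5, 2.9) and moved to about (8.7, 1.1).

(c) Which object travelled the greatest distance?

the orange torus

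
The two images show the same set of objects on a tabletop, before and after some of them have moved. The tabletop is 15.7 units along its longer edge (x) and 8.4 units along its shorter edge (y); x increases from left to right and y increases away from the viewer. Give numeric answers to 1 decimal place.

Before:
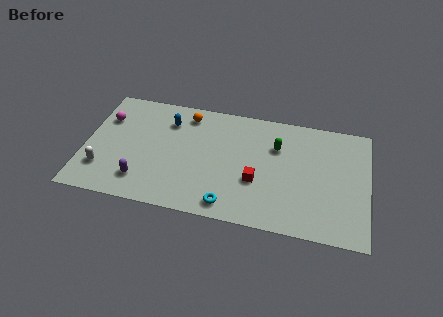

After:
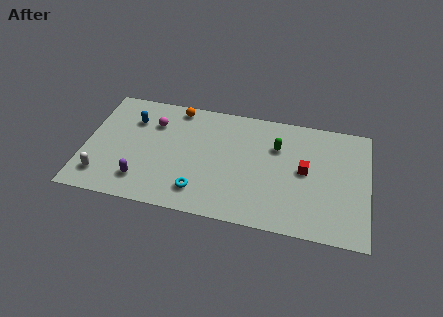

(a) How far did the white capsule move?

0.5

From (1.1, 2.2) to (1.1, 1.7), the white capsule covered √(0.0² + 0.5²) ≈ 0.5 units.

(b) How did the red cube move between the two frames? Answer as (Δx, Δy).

(2.6, 1.3)

The red cube started near (9.6, 3.1) and ended near (12.2, 4.4).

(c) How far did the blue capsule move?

2.0

From (4.5, 6.4) to (2.5, 6.1), the blue capsule covered √(2.0² + 0.3²) ≈ 2.0 units.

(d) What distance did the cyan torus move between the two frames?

1.8

The cyan torus was near (8.2, 1.1) before and (6.5, 1.7) after, so it travelled √(1.7² + 0.6²) ≈ 1.8 units.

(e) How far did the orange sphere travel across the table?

0.7

From (5.5, 7.1) to (4.9, 7.5), the orange sphere covered √(0.6² + 0.4²) ≈ 0.7 units.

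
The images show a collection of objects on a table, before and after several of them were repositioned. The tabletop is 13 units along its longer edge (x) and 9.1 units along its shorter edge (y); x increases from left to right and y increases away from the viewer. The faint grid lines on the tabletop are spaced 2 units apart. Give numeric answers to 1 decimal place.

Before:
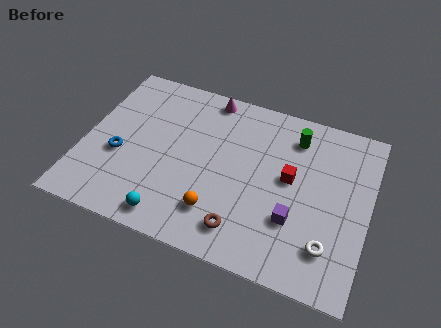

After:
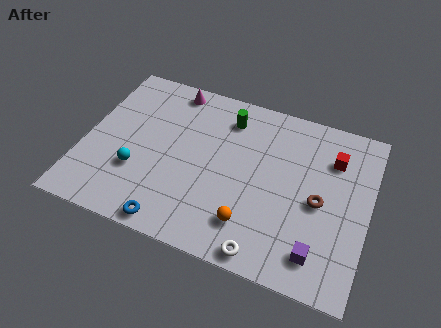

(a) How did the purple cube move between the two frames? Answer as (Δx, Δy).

(1.2, -1.3)

The purple cube was at about (9.8, 2.9) and moved to about (11.0, 1.6).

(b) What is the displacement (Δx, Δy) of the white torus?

(-2.7, -1.3)

The white torus started near (11.4, 2.1) and ended near (8.7, 0.8).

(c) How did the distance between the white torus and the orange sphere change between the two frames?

-3.6

They were about 5.0 units apart before and 1.4 after — 3.6 units closer together.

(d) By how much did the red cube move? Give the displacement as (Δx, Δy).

(1.8, 1.7)

From the two frames, the red cube sits at roughly (9.4, 5.0) before and (11.2, 6.7) after.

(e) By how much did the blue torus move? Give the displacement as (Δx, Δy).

(2.8, -2.8)

The blue torus started near (1.7, 3.6) and ended near (4.5, 0.8).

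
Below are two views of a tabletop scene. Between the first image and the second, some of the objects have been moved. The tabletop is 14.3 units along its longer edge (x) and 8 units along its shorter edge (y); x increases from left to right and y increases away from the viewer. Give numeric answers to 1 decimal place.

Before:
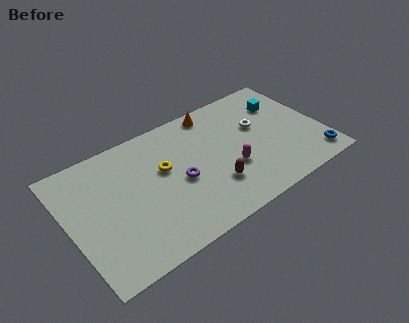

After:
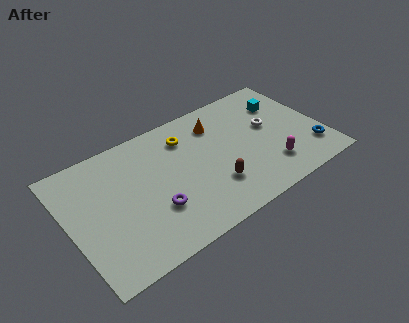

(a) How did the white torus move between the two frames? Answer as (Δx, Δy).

(0.6, -0.3)

From the two frames, the white torus sits at roughly (10.9, 4.9) before and (11.5, 4.6) after.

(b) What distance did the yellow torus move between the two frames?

2.1

The yellow torus moved from about (5.4, 4.8) to (6.9, 6.2), a distance of √(1.5² + 1.4²) ≈ 2.1.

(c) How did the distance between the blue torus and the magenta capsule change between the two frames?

-2.5

The distance was about 4.9 in the first image and 2.4 in the second, so they moved 2.5 units closer together.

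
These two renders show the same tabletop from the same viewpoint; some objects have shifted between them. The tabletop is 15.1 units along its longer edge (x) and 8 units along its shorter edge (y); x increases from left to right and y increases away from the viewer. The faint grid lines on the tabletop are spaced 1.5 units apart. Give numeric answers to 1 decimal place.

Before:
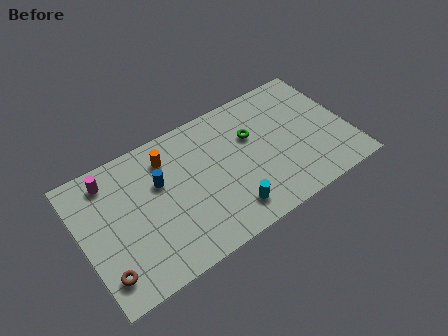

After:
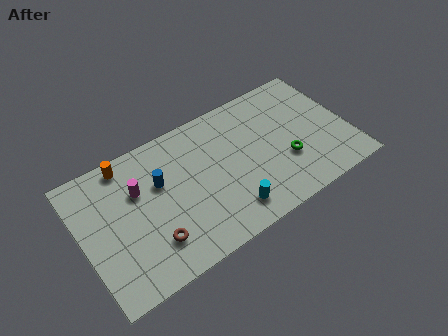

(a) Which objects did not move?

the blue cylinder and the cyan cylinder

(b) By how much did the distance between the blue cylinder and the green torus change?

+2.0

The distance was about 5.3 in the first image and 7.3 in the second, so they moved 2.0 units further apart.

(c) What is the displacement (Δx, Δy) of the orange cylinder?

(-2.2, 0.8)

The orange cylinder started near (5.1, 6.3) and ended near (2.9, 7.1).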